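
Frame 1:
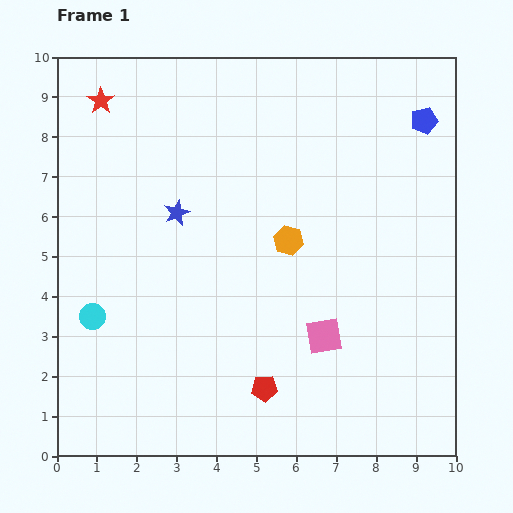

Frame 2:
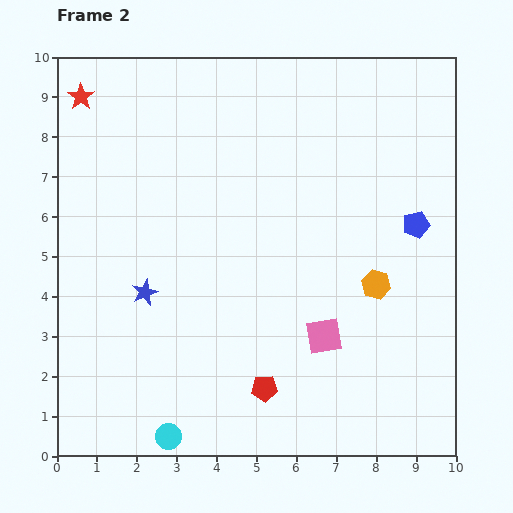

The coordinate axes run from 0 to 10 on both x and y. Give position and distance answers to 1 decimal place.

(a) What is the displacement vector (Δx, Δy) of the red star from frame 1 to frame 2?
(-0.5, 0.1)

The red star was at (1.1, 8.9) in frame 1 and (0.6, 9.0) in frame 2.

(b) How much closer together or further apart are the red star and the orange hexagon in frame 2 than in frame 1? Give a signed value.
+2.9

Distance in frame 1: 5.9. Distance in frame 2: 8.8.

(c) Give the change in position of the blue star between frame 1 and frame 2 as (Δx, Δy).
(-0.8, -2.0)

The blue star was at (3.0, 6.1) in frame 1 and (2.2, 4.1) in frame 2.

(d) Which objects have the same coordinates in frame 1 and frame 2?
the pink square, the red pentagon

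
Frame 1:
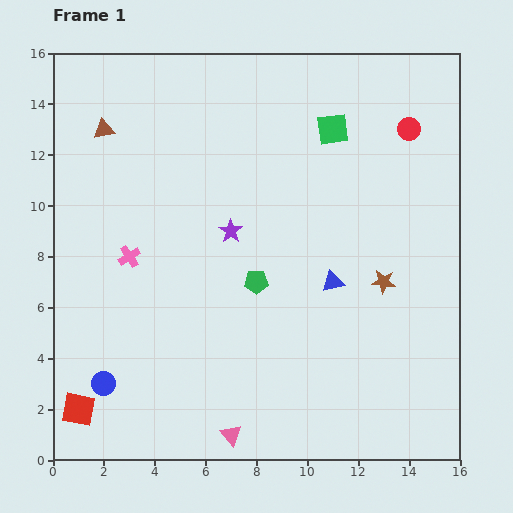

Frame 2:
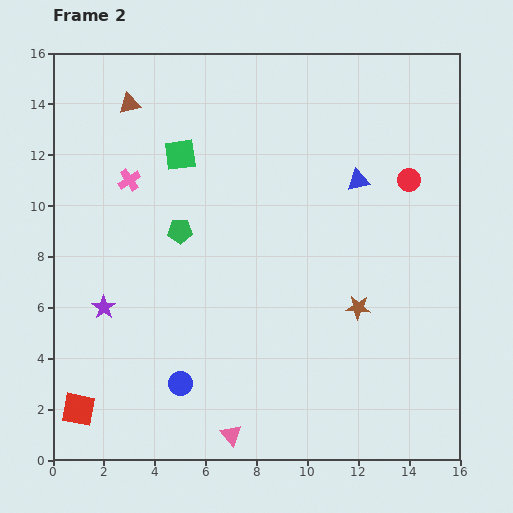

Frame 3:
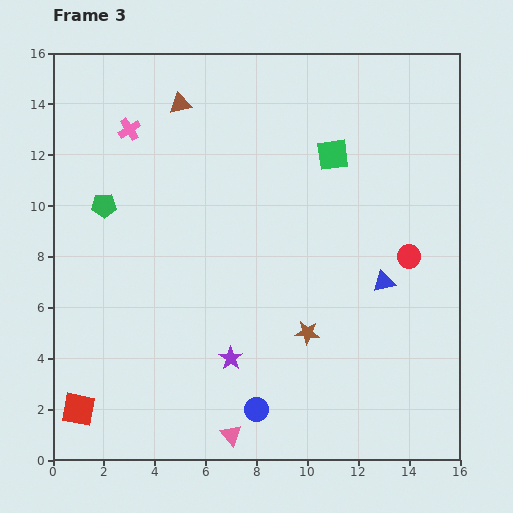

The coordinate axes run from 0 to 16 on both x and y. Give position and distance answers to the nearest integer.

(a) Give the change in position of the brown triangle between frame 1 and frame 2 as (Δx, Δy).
(1, 1)

The brown triangle was at (2, 13) in frame 1 and (3, 14) in frame 2.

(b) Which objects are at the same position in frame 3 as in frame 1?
the pink triangle, the red square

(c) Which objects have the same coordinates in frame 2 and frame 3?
the pink triangle, the red square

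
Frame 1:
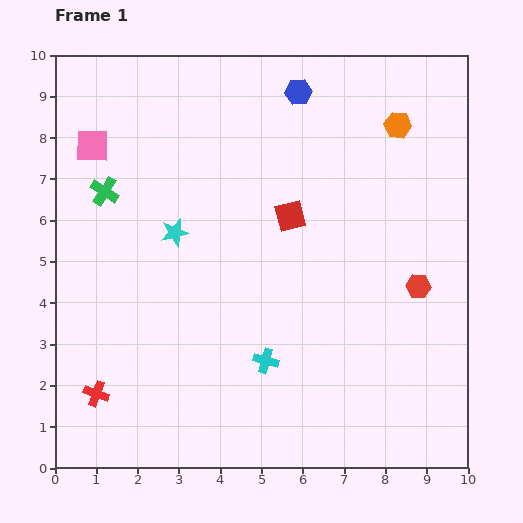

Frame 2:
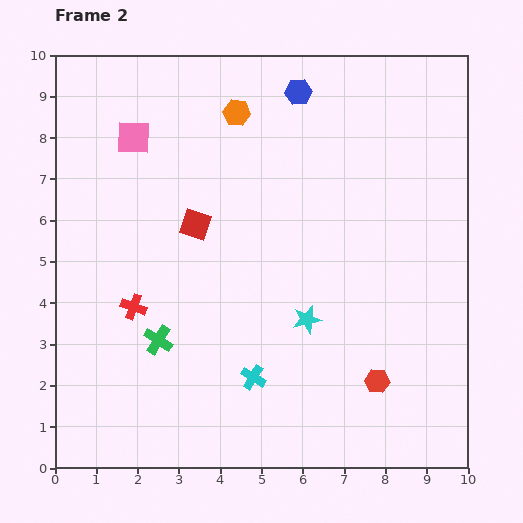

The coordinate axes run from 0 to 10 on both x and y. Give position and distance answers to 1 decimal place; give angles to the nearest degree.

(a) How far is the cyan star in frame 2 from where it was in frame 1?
3.8

The cyan star moved from (2.9, 5.7) to (6.1, 3.6), a distance of √(3.2² + 2.1²) ≈ 3.8.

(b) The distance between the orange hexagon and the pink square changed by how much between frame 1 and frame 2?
-4.8

Distance in frame 1: 7.4. Distance in frame 2: 2.6.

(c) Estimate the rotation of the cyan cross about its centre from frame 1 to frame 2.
16° clockwise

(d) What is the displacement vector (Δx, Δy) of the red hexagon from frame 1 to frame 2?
(-1.0, -2.3)

The red hexagon was at (8.8, 4.4) in frame 1 and (7.8, 2.1) in frame 2.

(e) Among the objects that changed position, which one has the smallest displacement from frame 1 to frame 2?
the cyan cross

(moved 0.5)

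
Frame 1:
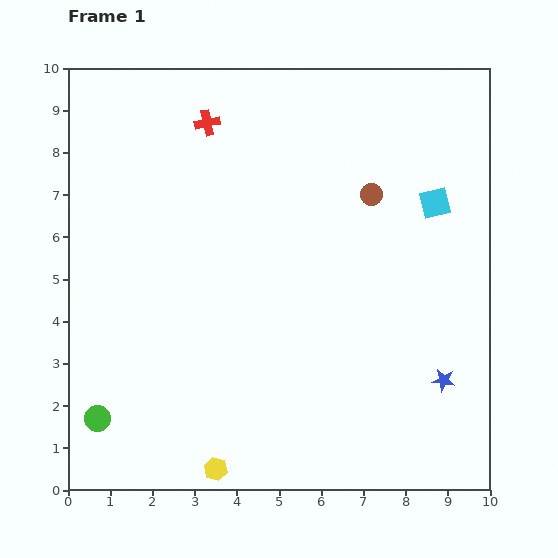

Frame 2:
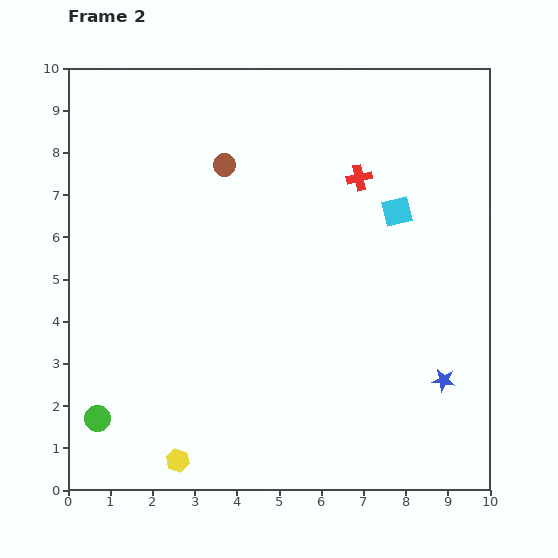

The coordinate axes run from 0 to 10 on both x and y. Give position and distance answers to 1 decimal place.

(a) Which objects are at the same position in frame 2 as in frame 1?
the green circle, the blue star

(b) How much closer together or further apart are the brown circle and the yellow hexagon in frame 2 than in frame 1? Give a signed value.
-0.4

Distance in frame 1: 7.5. Distance in frame 2: 7.1.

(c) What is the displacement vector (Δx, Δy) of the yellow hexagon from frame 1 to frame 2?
(-0.9, 0.2)

The yellow hexagon was at (3.5, 0.5) in frame 1 and (2.6, 0.7) in frame 2.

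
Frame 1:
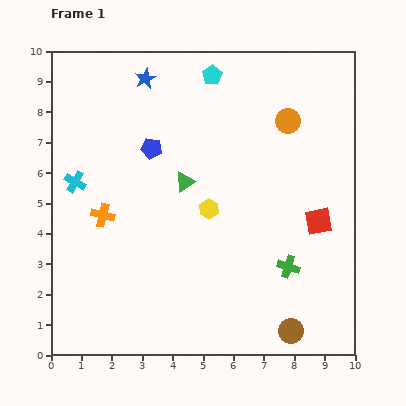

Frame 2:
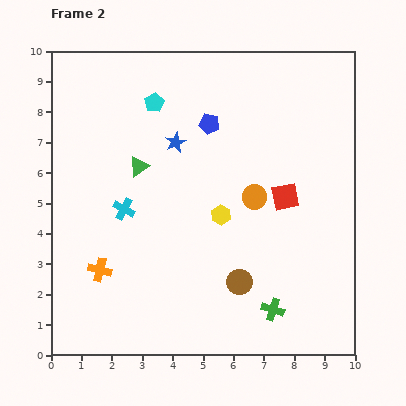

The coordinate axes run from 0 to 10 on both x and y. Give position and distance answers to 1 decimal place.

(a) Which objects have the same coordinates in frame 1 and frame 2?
none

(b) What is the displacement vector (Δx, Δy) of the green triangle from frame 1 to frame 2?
(-1.5, 0.5)

The green triangle was at (4.4, 5.7) in frame 1 and (2.9, 6.2) in frame 2.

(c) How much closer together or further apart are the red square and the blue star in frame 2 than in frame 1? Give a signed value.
-3.4

Distance in frame 1: 7.4. Distance in frame 2: 4.0.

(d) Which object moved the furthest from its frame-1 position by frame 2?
the orange circle

(moved 2.7; next 2.3)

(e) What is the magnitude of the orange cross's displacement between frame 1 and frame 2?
1.8

The orange cross moved from (1.7, 4.6) to (1.6, 2.8), a distance of √(0.1² + 1.8²) ≈ 1.8.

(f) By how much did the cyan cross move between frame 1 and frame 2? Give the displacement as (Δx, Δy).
(1.6, -0.9)

The cyan cross was at (0.8, 5.7) in frame 1 and (2.4, 4.8) in frame 2.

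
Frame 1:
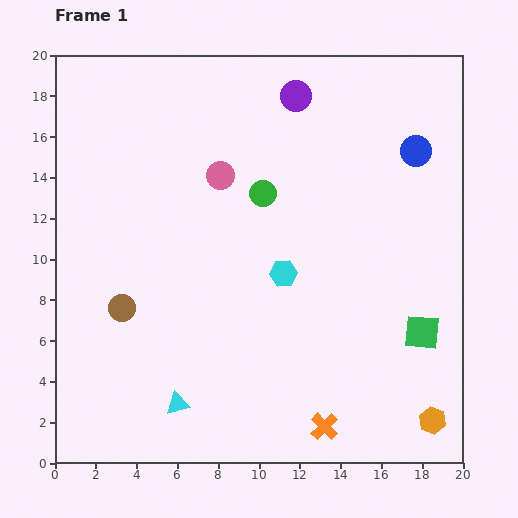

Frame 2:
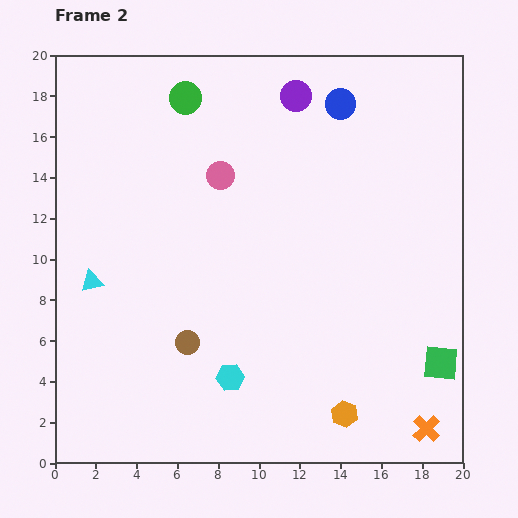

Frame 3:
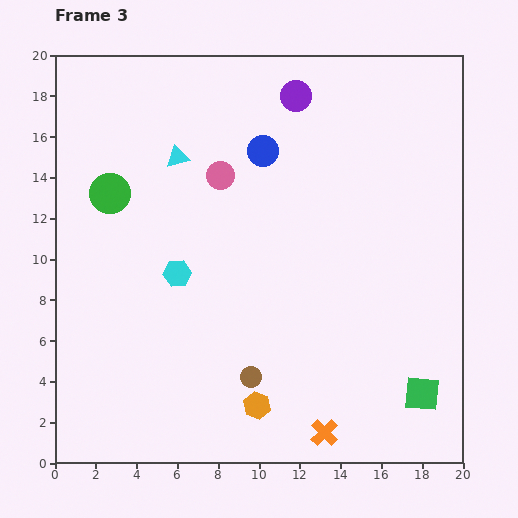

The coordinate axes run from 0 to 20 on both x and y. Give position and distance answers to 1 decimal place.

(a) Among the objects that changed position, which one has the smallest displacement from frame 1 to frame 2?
the green square

(moved 1.7)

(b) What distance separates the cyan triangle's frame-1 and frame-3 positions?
12.1

The cyan triangle moved from (6.0, 2.9) to (6.0, 15.0), a distance of √(0.0² + 12.1²) ≈ 12.1.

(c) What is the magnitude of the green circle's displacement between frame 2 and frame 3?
6.0

The green circle moved from (6.4, 17.9) to (2.7, 13.2), a distance of √(3.7² + 4.7²) ≈ 6.0.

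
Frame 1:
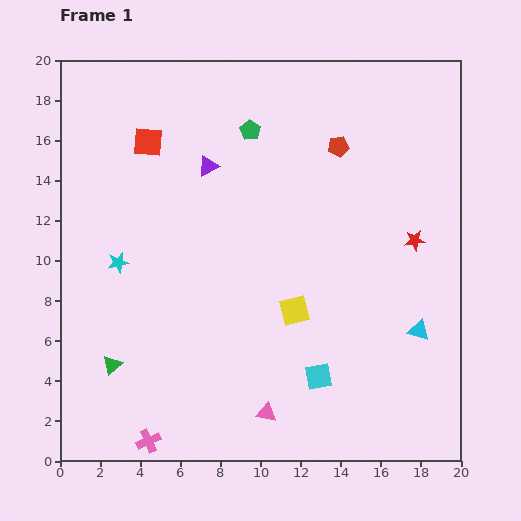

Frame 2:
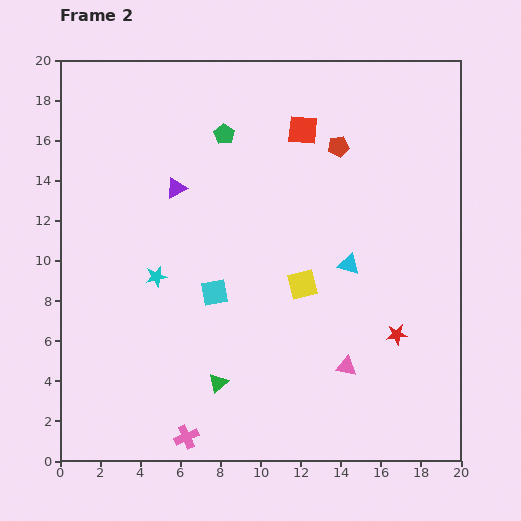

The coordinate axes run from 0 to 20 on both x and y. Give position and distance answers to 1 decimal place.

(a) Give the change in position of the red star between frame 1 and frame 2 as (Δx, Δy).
(-0.9, -4.7)

The red star was at (17.7, 11.0) in frame 1 and (16.8, 6.3) in frame 2.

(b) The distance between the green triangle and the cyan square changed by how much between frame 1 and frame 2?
-5.8

Distance in frame 1: 10.3. Distance in frame 2: 4.5.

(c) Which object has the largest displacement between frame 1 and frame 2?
the red square

(moved 7.7; next 6.7)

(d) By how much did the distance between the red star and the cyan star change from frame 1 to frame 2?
-2.5

Distance in frame 1: 14.8. Distance in frame 2: 12.3.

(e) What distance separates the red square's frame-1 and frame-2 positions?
7.7

The red square moved from (4.4, 15.9) to (12.1, 16.5), a distance of √(7.7² + 0.6²) ≈ 7.7.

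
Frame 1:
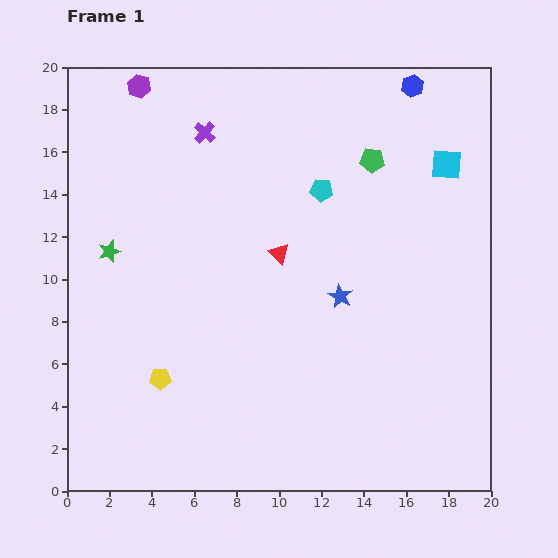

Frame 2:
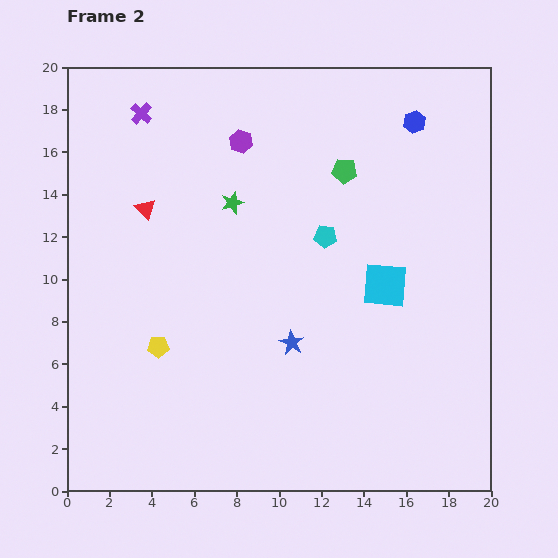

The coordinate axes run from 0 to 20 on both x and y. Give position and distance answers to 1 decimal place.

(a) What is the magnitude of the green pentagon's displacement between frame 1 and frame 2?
1.4

The green pentagon moved from (14.4, 15.6) to (13.1, 15.1), a distance of √(1.3² + 0.5²) ≈ 1.4.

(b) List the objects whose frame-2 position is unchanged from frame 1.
none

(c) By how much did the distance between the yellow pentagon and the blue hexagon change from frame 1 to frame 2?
-2.1

Distance in frame 1: 18.2. Distance in frame 2: 16.1.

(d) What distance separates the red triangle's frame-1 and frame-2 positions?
6.6

The red triangle moved from (10.0, 11.2) to (3.7, 13.3), a distance of √(6.3² + 2.1²) ≈ 6.6.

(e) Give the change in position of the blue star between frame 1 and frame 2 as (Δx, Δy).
(-2.3, -2.2)

The blue star was at (12.9, 9.2) in frame 1 and (10.6, 7.0) in frame 2.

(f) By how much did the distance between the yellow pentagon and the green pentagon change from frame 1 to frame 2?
-2.3

Distance in frame 1: 14.4. Distance in frame 2: 12.1.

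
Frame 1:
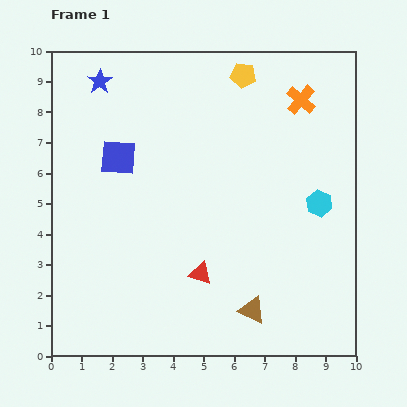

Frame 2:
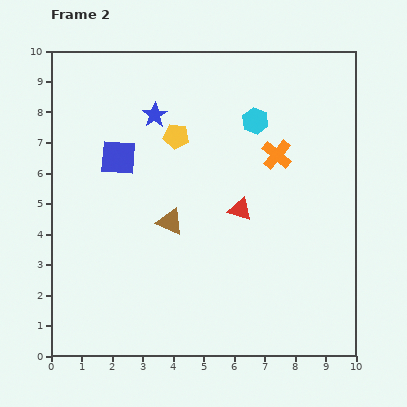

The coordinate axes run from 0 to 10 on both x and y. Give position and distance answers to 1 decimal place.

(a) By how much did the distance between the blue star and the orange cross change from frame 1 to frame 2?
-2.4

Distance in frame 1: 6.6. Distance in frame 2: 4.2.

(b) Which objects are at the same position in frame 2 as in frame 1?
the blue square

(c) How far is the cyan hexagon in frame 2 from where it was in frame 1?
3.4

The cyan hexagon moved from (8.8, 5.0) to (6.7, 7.7), a distance of √(2.1² + 2.7²) ≈ 3.4.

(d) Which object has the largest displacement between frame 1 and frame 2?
the brown triangle

(moved 4.0; next 3.4)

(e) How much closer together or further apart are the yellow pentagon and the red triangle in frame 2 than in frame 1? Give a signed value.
-3.4

Distance in frame 1: 6.6. Distance in frame 2: 3.2.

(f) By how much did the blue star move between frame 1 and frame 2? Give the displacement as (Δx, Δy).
(1.8, -1.1)

The blue star was at (1.6, 9.0) in frame 1 and (3.4, 7.9) in frame 2.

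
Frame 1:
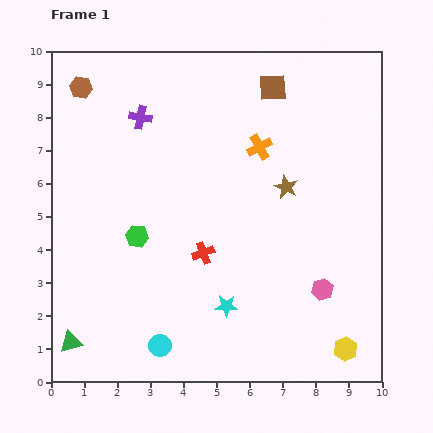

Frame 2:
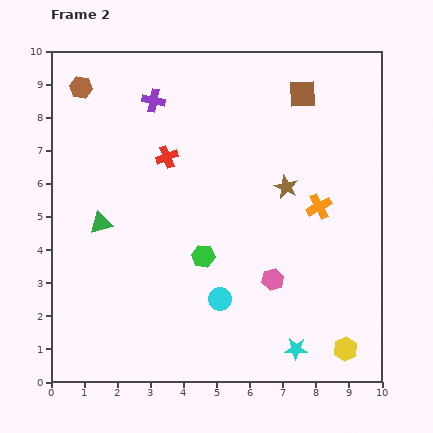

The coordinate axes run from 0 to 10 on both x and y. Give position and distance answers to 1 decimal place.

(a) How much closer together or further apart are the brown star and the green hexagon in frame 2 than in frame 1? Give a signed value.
-1.4

Distance in frame 1: 4.7. Distance in frame 2: 3.3.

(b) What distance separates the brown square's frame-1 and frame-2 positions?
0.9

The brown square moved from (6.7, 8.9) to (7.6, 8.7), a distance of √(0.9² + 0.2²) ≈ 0.9.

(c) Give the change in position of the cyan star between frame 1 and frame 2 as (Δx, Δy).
(2.1, -1.3)

The cyan star was at (5.3, 2.3) in frame 1 and (7.4, 1.0) in frame 2.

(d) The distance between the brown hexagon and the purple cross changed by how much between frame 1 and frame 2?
+0.2

Distance in frame 1: 2.0. Distance in frame 2: 2.2.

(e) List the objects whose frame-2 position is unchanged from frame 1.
the brown hexagon, the yellow hexagon, the brown star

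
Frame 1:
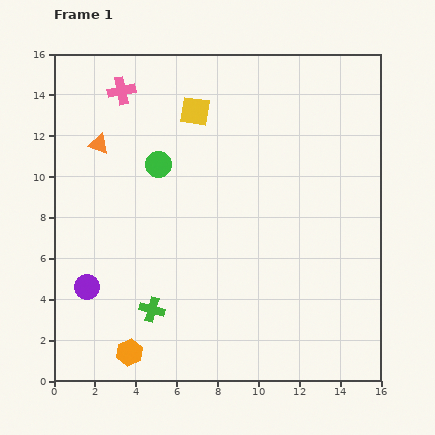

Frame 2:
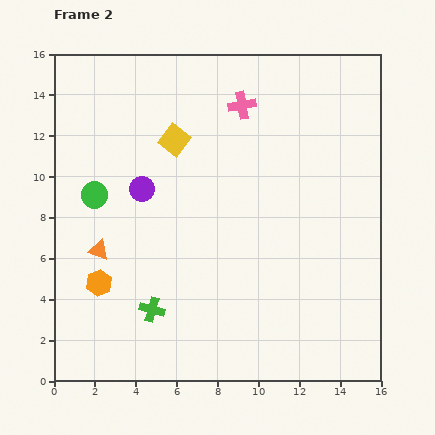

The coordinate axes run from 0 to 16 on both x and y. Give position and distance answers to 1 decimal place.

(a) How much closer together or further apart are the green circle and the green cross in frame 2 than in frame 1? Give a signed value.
-0.8

Distance in frame 1: 7.1. Distance in frame 2: 6.3.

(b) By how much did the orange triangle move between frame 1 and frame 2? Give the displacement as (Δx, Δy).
(0.0, -5.2)

The orange triangle was at (2.2, 11.6) in frame 1 and (2.2, 6.4) in frame 2.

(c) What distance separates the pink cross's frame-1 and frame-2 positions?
5.9

The pink cross moved from (3.3, 14.2) to (9.2, 13.5), a distance of √(5.9² + 0.7²) ≈ 5.9.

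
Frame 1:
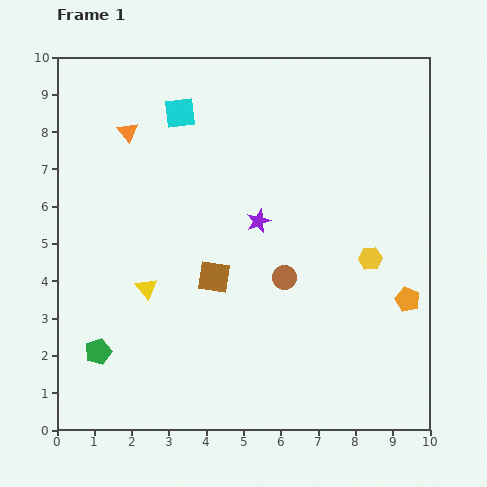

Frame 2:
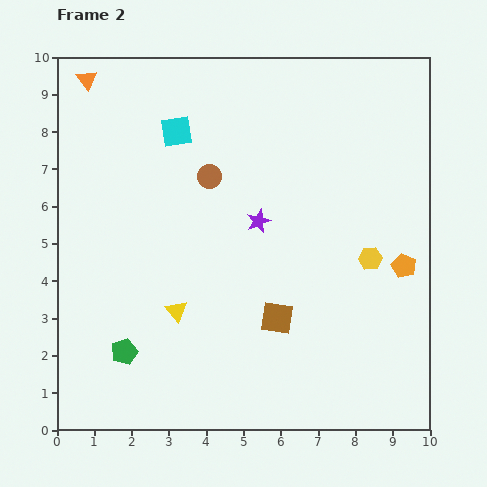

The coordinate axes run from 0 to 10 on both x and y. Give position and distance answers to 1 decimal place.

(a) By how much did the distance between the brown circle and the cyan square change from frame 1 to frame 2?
-3.7

Distance in frame 1: 5.2. Distance in frame 2: 1.5.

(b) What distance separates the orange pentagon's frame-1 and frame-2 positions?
0.9

The orange pentagon moved from (9.4, 3.5) to (9.3, 4.4), a distance of √(0.1² + 0.9²) ≈ 0.9.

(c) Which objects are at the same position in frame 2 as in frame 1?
the yellow hexagon, the purple star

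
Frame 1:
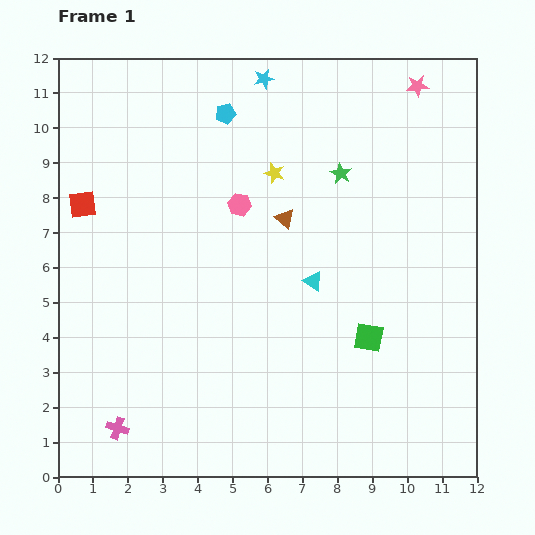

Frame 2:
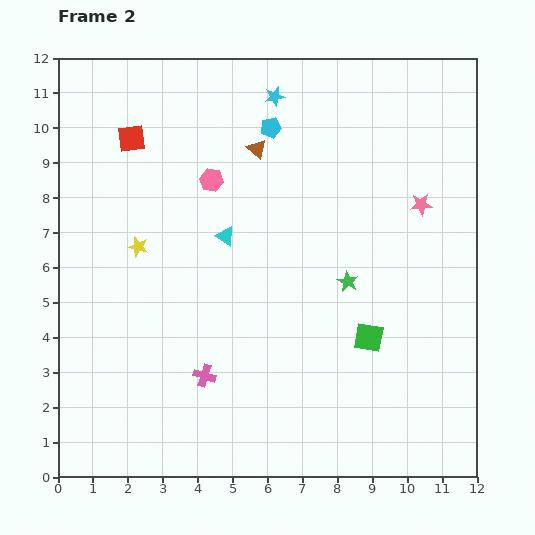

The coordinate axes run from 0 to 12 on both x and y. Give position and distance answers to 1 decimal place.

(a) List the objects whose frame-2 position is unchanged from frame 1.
the green square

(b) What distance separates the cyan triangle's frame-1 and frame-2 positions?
2.8

The cyan triangle moved from (7.3, 5.6) to (4.8, 6.9), a distance of √(2.5² + 1.3²) ≈ 2.8.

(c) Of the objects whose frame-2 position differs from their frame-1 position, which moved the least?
the cyan star

(moved 0.6)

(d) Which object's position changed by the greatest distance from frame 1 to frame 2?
the yellow star

(moved 4.4; next 3.4)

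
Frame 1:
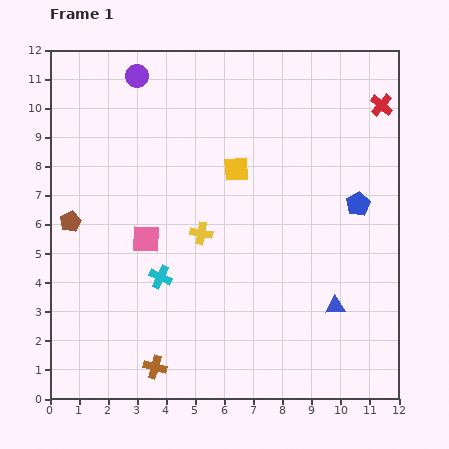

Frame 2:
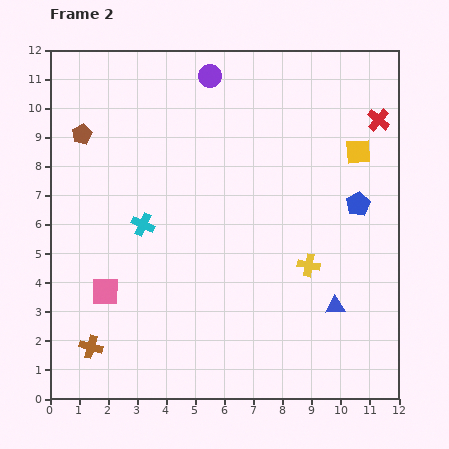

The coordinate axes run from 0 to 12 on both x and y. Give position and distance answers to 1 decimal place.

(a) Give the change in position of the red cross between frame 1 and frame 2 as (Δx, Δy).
(-0.1, -0.5)

The red cross was at (11.4, 10.1) in frame 1 and (11.3, 9.6) in frame 2.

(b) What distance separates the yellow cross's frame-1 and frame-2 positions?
3.9

The yellow cross moved from (5.2, 5.7) to (8.9, 4.6), a distance of √(3.7² + 1.1²) ≈ 3.9.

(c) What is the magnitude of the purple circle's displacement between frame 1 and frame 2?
2.5

The purple circle moved from (3.0, 11.1) to (5.5, 11.1), a distance of √(2.5² + 0.0²) ≈ 2.5.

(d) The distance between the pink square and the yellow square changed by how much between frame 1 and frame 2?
+6.0

Distance in frame 1: 3.9. Distance in frame 2: 9.9.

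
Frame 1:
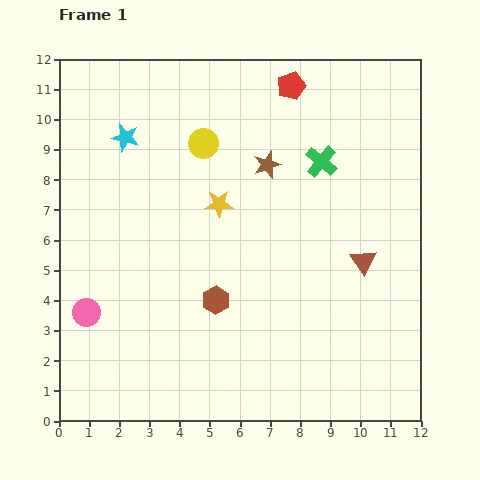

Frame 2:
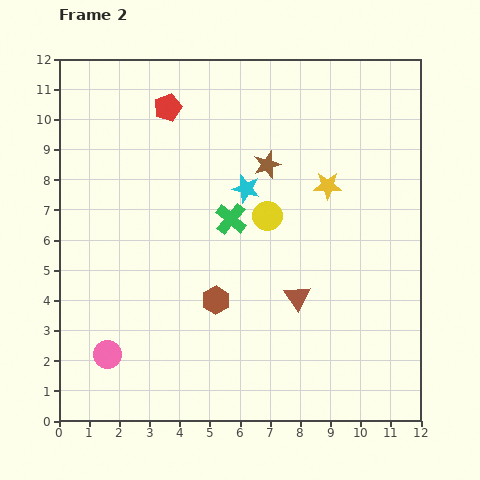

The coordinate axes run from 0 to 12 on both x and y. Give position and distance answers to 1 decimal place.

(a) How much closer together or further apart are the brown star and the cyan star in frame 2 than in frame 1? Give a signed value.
-3.7

Distance in frame 1: 4.8. Distance in frame 2: 1.1.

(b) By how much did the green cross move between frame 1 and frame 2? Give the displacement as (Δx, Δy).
(-3.0, -1.9)

The green cross was at (8.7, 8.6) in frame 1 and (5.7, 6.7) in frame 2.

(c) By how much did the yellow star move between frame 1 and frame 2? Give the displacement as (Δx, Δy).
(3.6, 0.6)

The yellow star was at (5.3, 7.2) in frame 1 and (8.9, 7.8) in frame 2.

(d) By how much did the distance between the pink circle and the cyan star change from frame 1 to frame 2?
+1.3

Distance in frame 1: 5.9. Distance in frame 2: 7.2.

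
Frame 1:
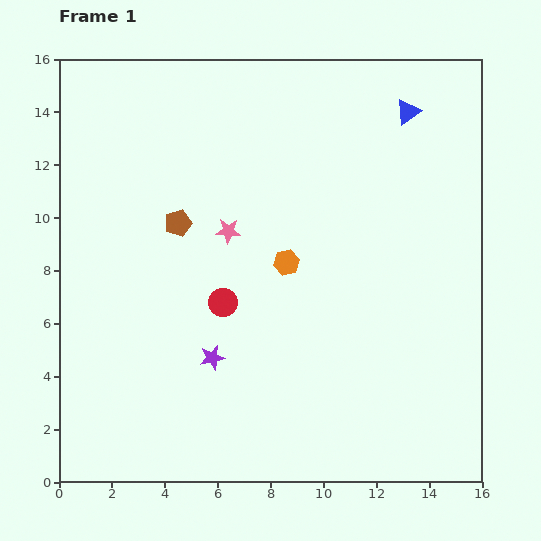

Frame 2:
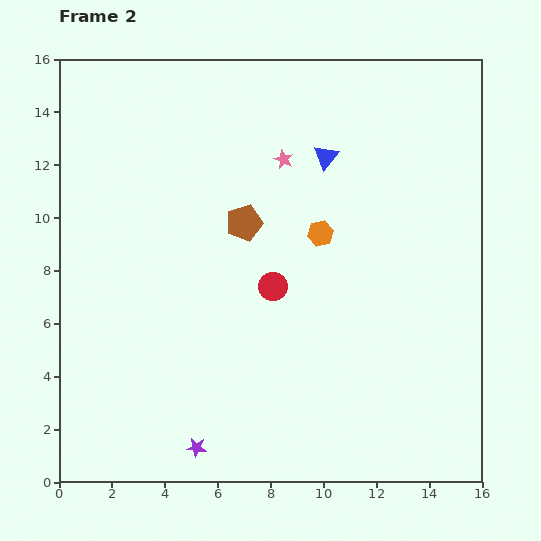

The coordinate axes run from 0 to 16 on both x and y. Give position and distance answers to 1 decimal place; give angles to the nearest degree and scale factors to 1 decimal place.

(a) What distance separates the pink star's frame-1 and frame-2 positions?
3.4

The pink star moved from (6.4, 9.5) to (8.5, 12.2), a distance of √(2.1² + 2.7²) ≈ 3.4.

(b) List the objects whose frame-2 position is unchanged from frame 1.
none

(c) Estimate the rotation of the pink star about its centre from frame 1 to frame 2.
20° clockwise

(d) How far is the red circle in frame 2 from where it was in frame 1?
2.0

The red circle moved from (6.2, 6.8) to (8.1, 7.4), a distance of √(1.9² + 0.6²) ≈ 2.0.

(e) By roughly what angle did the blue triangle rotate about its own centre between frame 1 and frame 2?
17° counter-clockwise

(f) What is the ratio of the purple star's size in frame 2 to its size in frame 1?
0.8×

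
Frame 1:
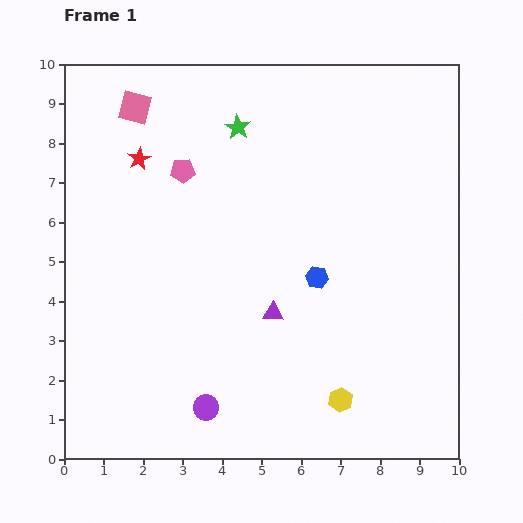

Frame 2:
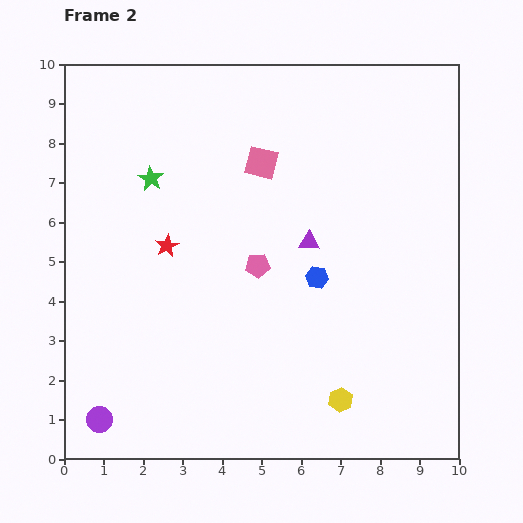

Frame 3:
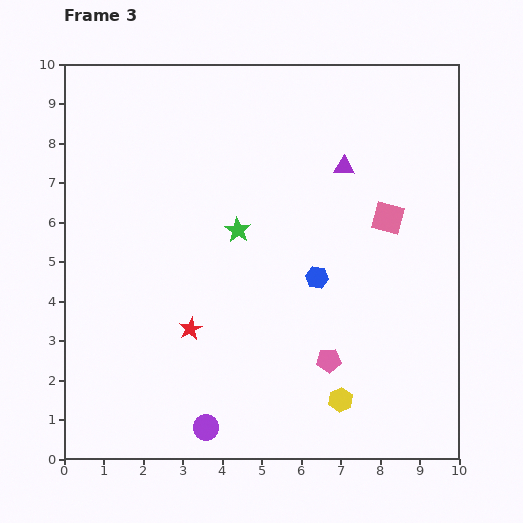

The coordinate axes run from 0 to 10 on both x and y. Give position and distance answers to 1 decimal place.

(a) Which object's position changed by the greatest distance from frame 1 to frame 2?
the pink square

(moved 3.5; next 3.1)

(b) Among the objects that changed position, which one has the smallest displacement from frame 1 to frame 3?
the purple circle

(moved 0.5)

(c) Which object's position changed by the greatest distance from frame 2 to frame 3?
the pink square

(moved 3.5; next 3.0)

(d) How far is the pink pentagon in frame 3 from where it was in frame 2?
3.0

The pink pentagon moved from (4.9, 4.9) to (6.7, 2.5), a distance of √(1.8² + 2.4²) ≈ 3.0.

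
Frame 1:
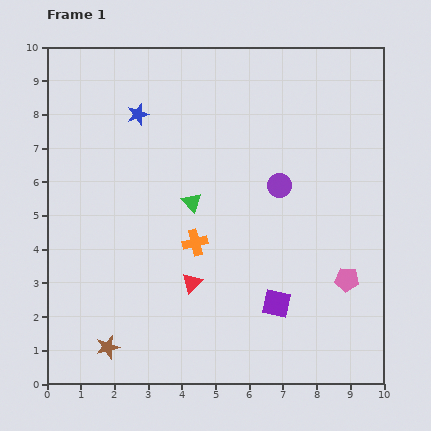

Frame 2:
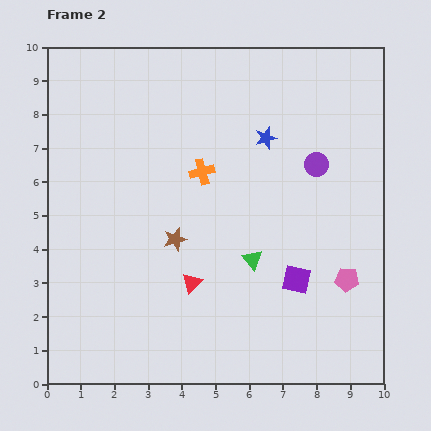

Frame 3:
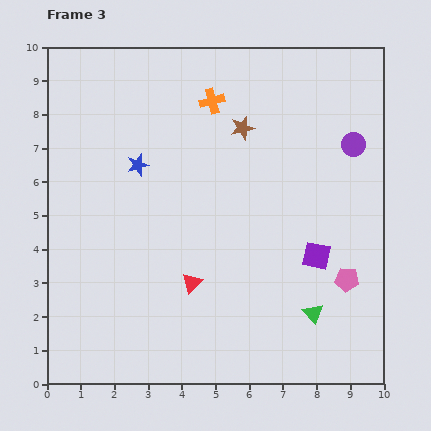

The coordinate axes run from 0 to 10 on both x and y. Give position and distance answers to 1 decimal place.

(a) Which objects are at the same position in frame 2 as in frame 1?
the red triangle, the pink pentagon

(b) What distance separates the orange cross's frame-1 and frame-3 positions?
4.2

The orange cross moved from (4.4, 4.2) to (4.9, 8.4), a distance of √(0.5² + 4.2²) ≈ 4.2.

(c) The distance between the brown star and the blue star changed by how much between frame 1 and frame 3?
-3.7

Distance in frame 1: 7.0. Distance in frame 3: 3.3.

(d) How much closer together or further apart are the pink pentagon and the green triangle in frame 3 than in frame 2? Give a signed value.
-1.5

Distance in frame 2: 2.9. Distance in frame 3: 1.4.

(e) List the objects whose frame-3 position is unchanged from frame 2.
the red triangle, the pink pentagon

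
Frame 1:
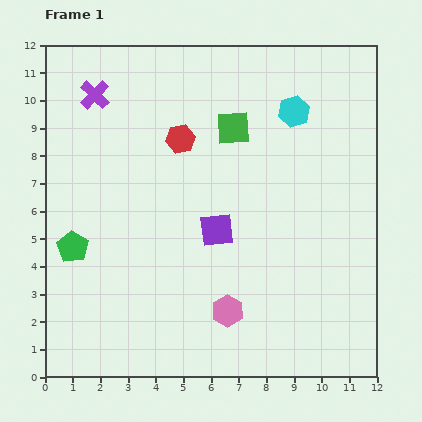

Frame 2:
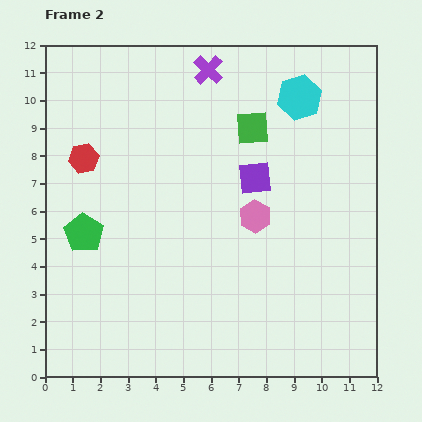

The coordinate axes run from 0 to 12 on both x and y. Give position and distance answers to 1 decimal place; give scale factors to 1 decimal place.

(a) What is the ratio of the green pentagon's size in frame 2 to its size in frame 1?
1.3×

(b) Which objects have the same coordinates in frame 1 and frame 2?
none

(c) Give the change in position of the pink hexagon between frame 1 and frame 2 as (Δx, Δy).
(1.0, 3.4)

The pink hexagon was at (6.6, 2.4) in frame 1 and (7.6, 5.8) in frame 2.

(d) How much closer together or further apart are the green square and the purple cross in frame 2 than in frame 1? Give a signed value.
-2.5

Distance in frame 1: 5.1. Distance in frame 2: 2.6.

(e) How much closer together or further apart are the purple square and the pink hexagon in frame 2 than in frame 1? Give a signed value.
-1.5

Distance in frame 1: 2.9. Distance in frame 2: 1.4.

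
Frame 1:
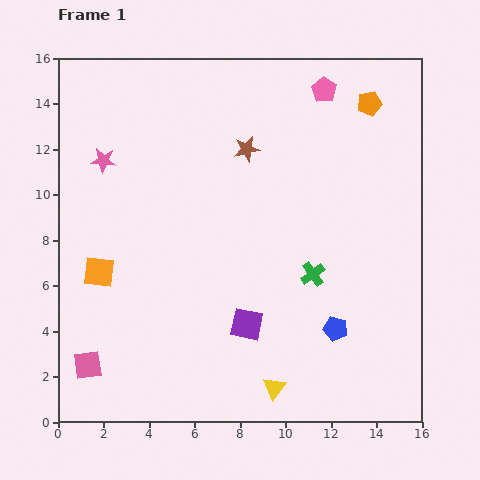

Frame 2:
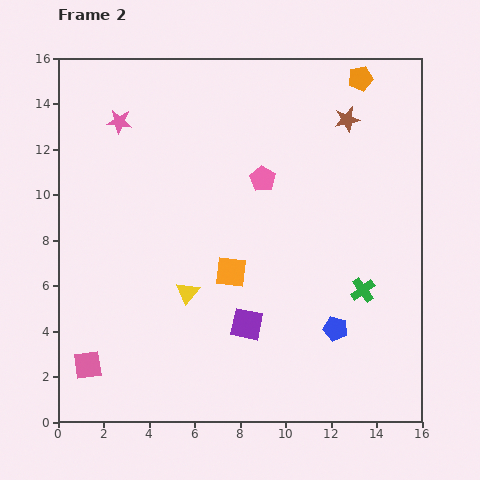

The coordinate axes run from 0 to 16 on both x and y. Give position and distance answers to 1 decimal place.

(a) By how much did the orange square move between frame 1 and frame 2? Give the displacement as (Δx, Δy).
(5.8, 0.0)

The orange square was at (1.8, 6.6) in frame 1 and (7.6, 6.6) in frame 2.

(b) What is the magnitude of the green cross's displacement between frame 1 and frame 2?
2.3

The green cross moved from (11.2, 6.5) to (13.4, 5.8), a distance of √(2.2² + 0.7²) ≈ 2.3.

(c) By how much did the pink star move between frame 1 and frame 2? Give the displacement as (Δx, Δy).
(0.7, 1.7)

The pink star was at (2.0, 11.5) in frame 1 and (2.7, 13.2) in frame 2.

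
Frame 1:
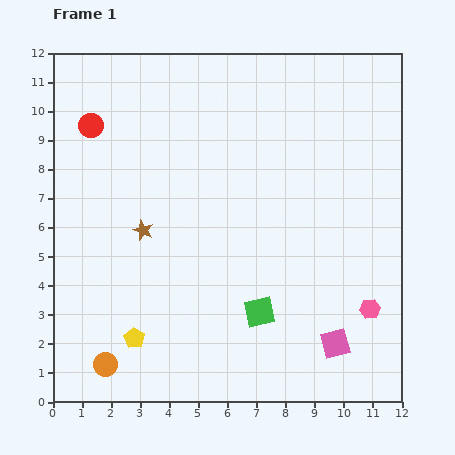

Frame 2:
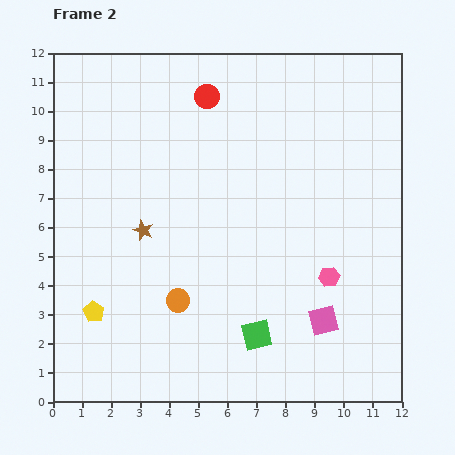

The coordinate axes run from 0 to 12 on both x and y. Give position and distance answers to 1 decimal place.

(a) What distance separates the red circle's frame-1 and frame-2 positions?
4.1

The red circle moved from (1.3, 9.5) to (5.3, 10.5), a distance of √(4.0² + 1.0²) ≈ 4.1.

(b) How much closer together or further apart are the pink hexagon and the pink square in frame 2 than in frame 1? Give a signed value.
-0.2

Distance in frame 1: 1.7. Distance in frame 2: 1.5.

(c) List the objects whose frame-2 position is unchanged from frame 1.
the brown star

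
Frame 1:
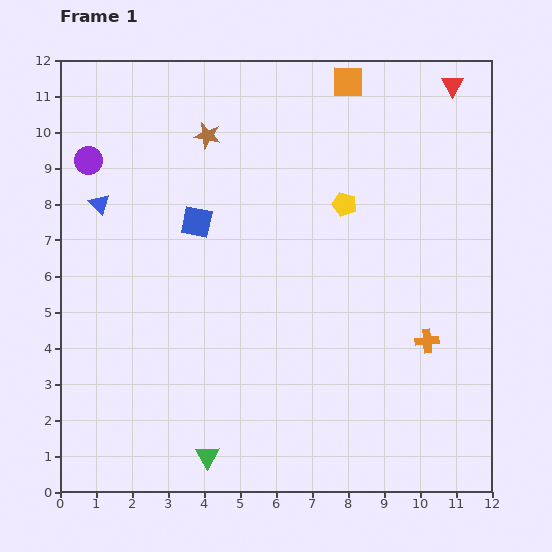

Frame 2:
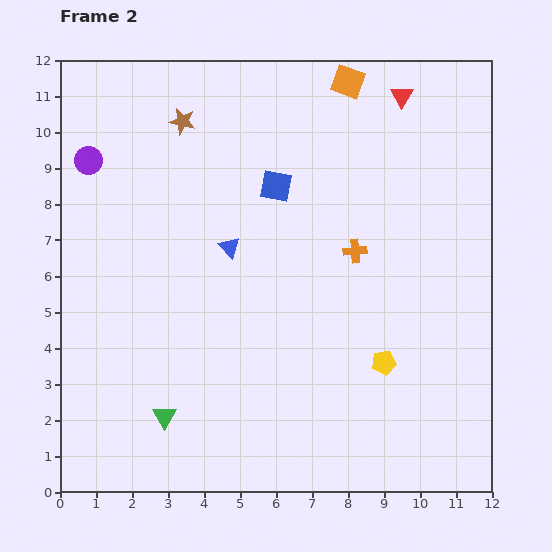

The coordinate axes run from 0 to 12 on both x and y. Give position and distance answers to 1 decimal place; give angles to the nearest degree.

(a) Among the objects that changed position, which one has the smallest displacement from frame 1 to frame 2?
the brown star

(moved 0.8)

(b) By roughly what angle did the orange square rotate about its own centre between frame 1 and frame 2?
18° clockwise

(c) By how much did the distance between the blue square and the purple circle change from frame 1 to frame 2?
+1.8

Distance in frame 1: 3.4. Distance in frame 2: 5.2.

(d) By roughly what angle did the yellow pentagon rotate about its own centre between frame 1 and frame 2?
25° counter-clockwise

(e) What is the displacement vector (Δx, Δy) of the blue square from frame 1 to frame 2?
(2.2, 1.0)

The blue square was at (3.8, 7.5) in frame 1 and (6.0, 8.5) in frame 2.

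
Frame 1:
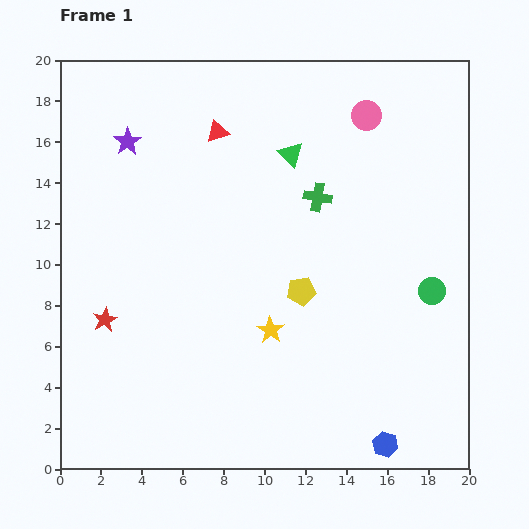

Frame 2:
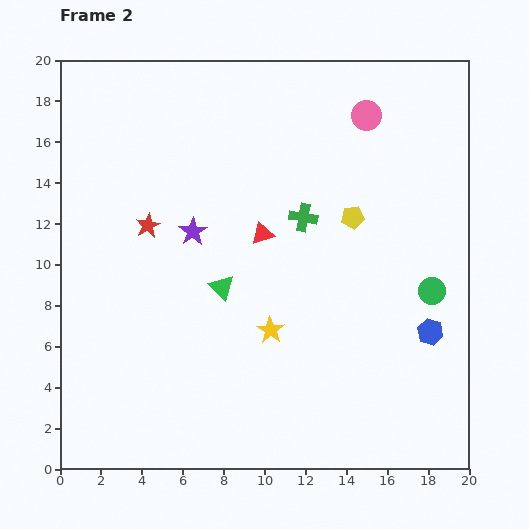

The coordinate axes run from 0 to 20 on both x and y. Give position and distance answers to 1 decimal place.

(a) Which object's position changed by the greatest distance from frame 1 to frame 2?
the green triangle

(moved 7.3; next 5.9)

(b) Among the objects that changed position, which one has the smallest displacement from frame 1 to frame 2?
the green cross

(moved 1.2)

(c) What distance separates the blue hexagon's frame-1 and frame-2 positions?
5.9

The blue hexagon moved from (15.9, 1.2) to (18.1, 6.7), a distance of √(2.2² + 5.5²) ≈ 5.9.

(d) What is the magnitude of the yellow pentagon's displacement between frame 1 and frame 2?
4.4

The yellow pentagon moved from (11.8, 8.7) to (14.3, 12.3), a distance of √(2.5² + 3.6²) ≈ 4.4.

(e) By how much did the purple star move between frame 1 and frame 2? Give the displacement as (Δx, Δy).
(3.2, -4.4)

The purple star was at (3.3, 16.0) in frame 1 and (6.5, 11.6) in frame 2.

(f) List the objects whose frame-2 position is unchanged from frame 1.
the pink circle, the yellow star, the green circle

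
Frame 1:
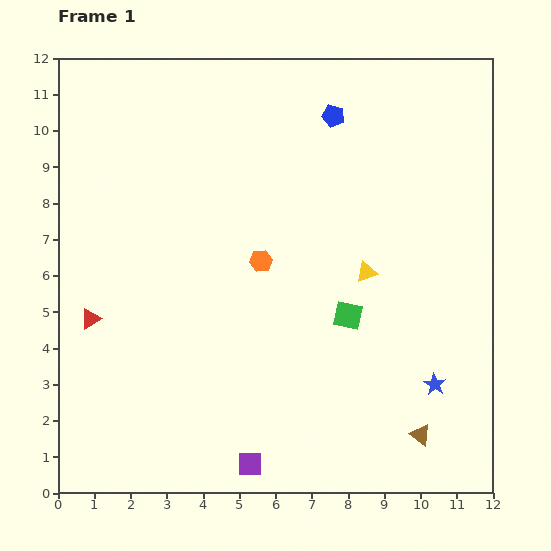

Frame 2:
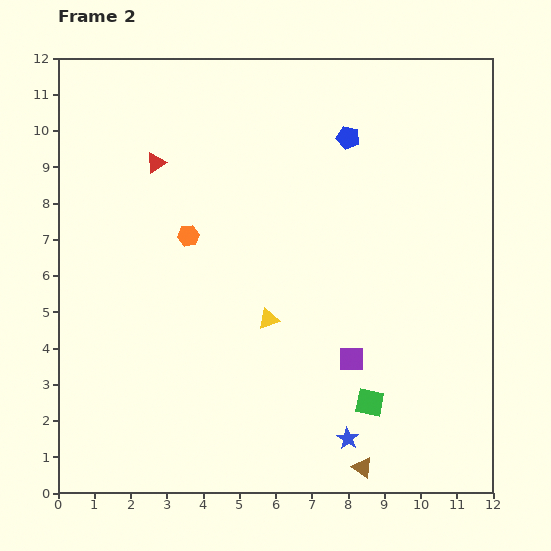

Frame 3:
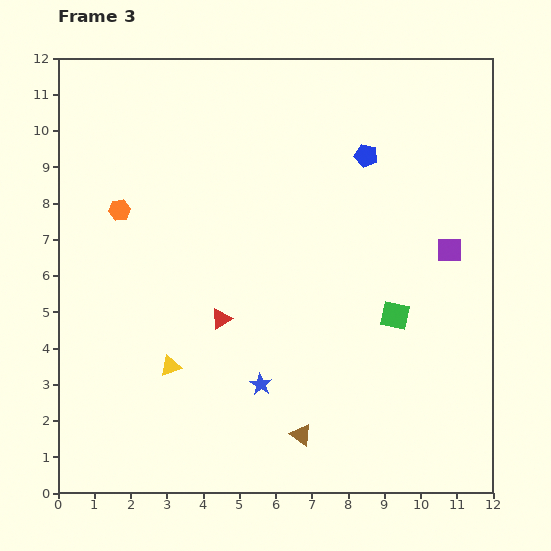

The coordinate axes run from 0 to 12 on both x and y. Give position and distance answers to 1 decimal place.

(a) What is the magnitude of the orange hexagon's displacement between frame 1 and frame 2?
2.1

The orange hexagon moved from (5.6, 6.4) to (3.6, 7.1), a distance of √(2.0² + 0.7²) ≈ 2.1.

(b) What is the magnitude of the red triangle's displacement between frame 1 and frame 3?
3.6

The red triangle moved from (0.9, 4.8) to (4.5, 4.8), a distance of √(3.6² + 0.0²) ≈ 3.6.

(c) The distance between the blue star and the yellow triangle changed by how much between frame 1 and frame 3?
-1.1

Distance in frame 1: 3.6. Distance in frame 3: 2.5.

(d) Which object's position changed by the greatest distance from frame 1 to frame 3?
the purple square

(moved 8.1; next 6.0)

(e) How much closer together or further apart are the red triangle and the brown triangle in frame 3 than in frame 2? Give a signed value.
-6.3

Distance in frame 2: 10.2. Distance in frame 3: 3.9.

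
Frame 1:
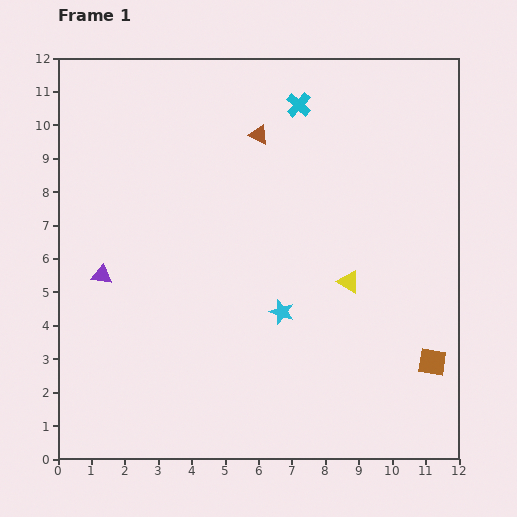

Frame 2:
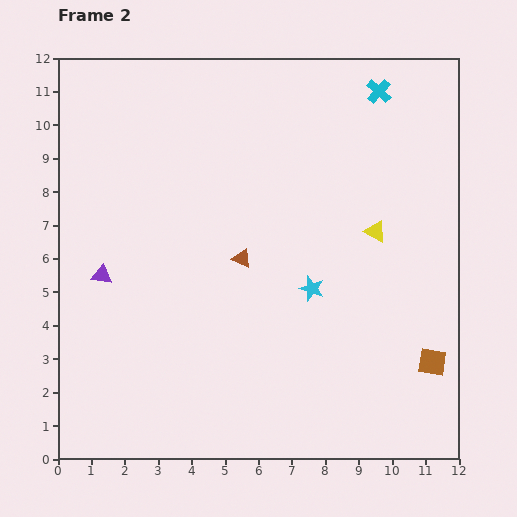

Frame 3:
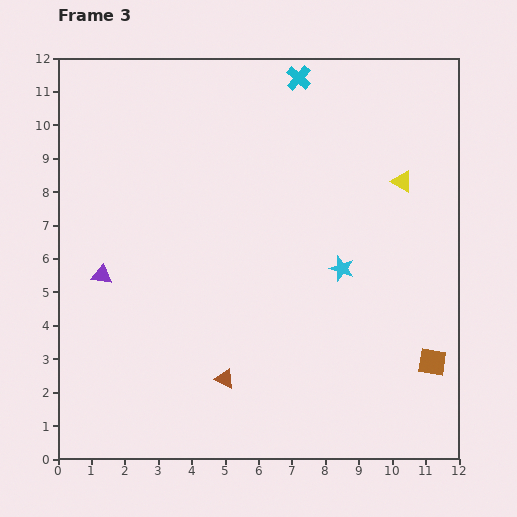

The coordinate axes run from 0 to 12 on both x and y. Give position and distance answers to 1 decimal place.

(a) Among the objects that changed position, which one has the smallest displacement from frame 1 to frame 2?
the cyan star

(moved 1.1)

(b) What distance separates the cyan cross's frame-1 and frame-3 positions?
0.8

The cyan cross moved from (7.2, 10.6) to (7.2, 11.4), a distance of √(0.0² + 0.8²) ≈ 0.8.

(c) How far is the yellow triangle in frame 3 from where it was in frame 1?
3.4

The yellow triangle moved from (8.7, 5.3) to (10.3, 8.3), a distance of √(1.6² + 3.0²) ≈ 3.4.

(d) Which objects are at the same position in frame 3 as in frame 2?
the purple triangle, the brown square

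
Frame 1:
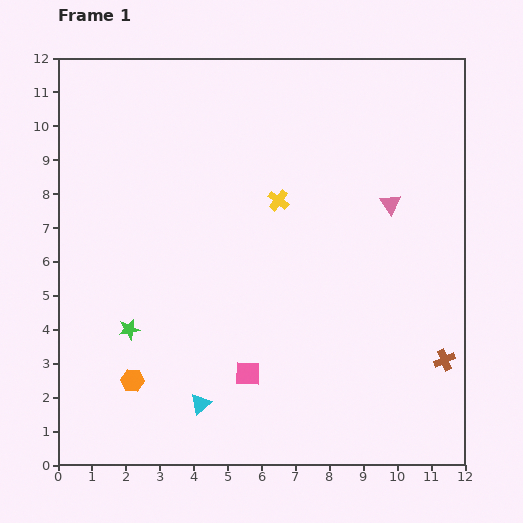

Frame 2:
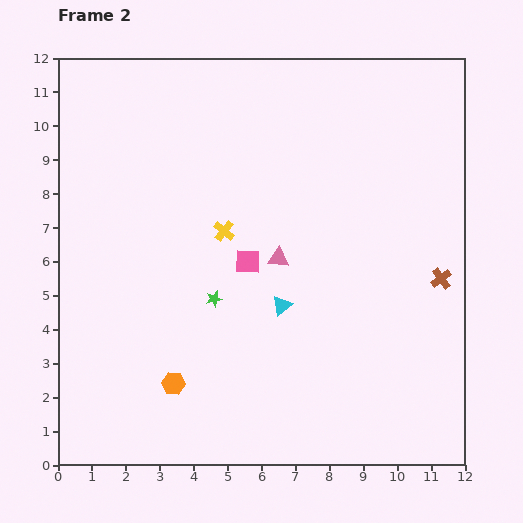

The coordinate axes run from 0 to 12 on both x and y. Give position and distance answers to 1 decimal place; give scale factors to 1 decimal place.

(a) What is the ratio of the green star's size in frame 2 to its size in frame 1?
0.8×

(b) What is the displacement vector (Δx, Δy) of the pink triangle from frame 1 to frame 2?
(-3.3, -1.6)

The pink triangle was at (9.8, 7.7) in frame 1 and (6.5, 6.1) in frame 2.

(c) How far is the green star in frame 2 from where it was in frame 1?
2.7

The green star moved from (2.1, 4.0) to (4.6, 4.9), a distance of √(2.5² + 0.9²) ≈ 2.7.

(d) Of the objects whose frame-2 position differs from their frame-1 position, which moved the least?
the orange hexagon

(moved 1.2)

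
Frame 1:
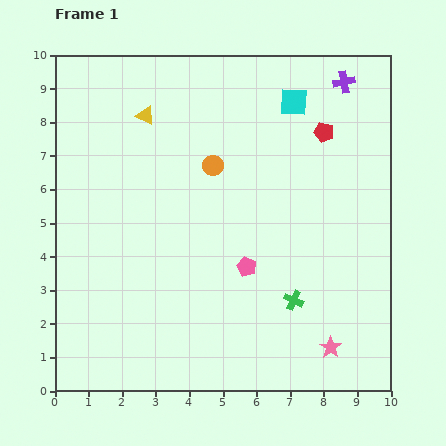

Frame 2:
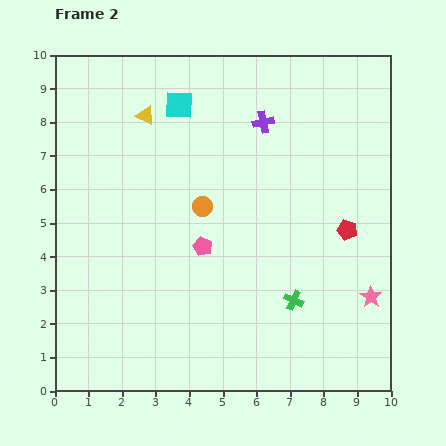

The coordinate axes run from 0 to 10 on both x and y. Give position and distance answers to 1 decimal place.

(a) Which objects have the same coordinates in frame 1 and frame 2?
the green cross, the yellow triangle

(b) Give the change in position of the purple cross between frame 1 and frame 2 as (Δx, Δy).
(-2.4, -1.2)

The purple cross was at (8.6, 9.2) in frame 1 and (6.2, 8.0) in frame 2.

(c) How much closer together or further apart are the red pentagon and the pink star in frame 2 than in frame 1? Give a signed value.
-4.3

Distance in frame 1: 6.4. Distance in frame 2: 2.1.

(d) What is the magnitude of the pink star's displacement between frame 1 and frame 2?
1.9

The pink star moved from (8.2, 1.3) to (9.4, 2.8), a distance of √(1.2² + 1.5²) ≈ 1.9.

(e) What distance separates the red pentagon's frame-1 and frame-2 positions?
3.0

The red pentagon moved from (8.0, 7.7) to (8.7, 4.8), a distance of √(0.7² + 2.9²) ≈ 3.0.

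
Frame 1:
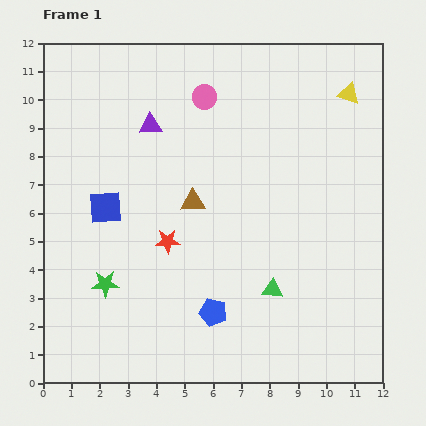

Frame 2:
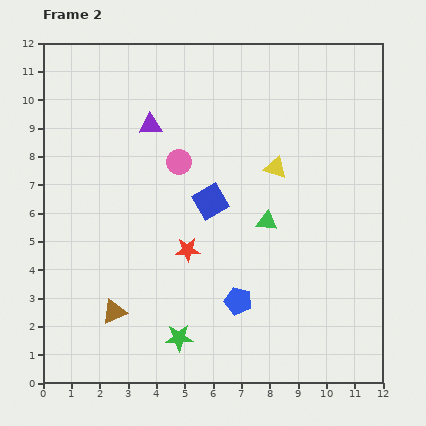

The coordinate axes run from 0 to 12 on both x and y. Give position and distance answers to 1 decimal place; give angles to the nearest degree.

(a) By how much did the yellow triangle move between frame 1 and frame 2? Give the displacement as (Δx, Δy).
(-2.6, -2.6)

The yellow triangle was at (10.8, 10.2) in frame 1 and (8.2, 7.6) in frame 2.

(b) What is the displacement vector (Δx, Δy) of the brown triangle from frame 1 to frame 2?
(-2.8, -3.9)

The brown triangle was at (5.3, 6.4) in frame 1 and (2.5, 2.5) in frame 2.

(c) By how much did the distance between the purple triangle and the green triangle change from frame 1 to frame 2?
-1.9

Distance in frame 1: 7.2. Distance in frame 2: 5.3.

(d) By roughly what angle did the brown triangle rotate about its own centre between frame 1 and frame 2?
21° counter-clockwise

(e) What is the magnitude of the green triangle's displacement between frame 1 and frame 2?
2.4

The green triangle moved from (8.1, 3.3) to (7.9, 5.7), a distance of √(0.2² + 2.4²) ≈ 2.4.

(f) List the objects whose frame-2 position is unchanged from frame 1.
the purple triangle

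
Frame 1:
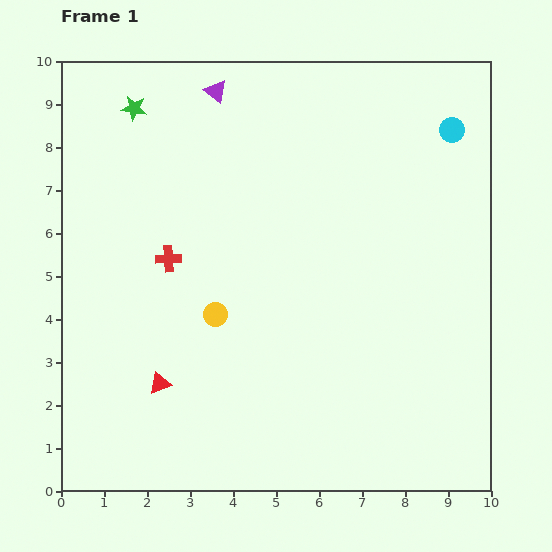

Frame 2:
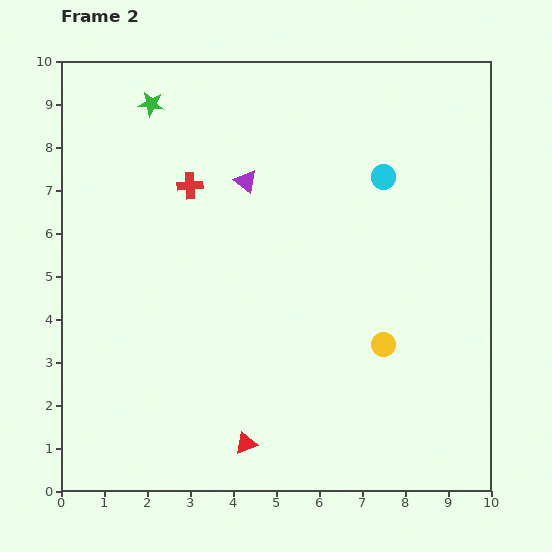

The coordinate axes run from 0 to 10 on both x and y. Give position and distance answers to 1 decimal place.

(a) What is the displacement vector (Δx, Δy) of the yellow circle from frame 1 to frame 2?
(3.9, -0.7)

The yellow circle was at (3.6, 4.1) in frame 1 and (7.5, 3.4) in frame 2.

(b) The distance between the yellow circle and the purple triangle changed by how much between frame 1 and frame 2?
-0.2

Distance in frame 1: 5.2. Distance in frame 2: 5.0.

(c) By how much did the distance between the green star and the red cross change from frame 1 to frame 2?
-1.5

Distance in frame 1: 3.6. Distance in frame 2: 2.1.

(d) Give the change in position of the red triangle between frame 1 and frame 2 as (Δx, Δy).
(2.0, -1.4)

The red triangle was at (2.3, 2.5) in frame 1 and (4.3, 1.1) in frame 2.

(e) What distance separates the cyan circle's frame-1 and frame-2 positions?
1.9

The cyan circle moved from (9.1, 8.4) to (7.5, 7.3), a distance of √(1.6² + 1.1²) ≈ 1.9.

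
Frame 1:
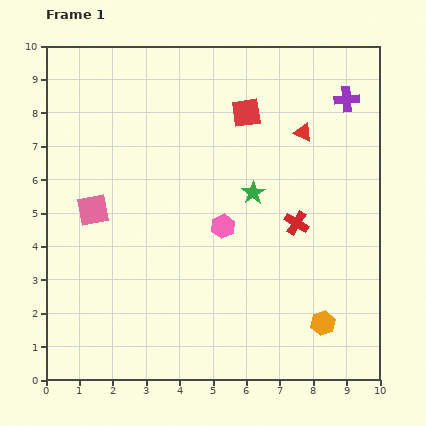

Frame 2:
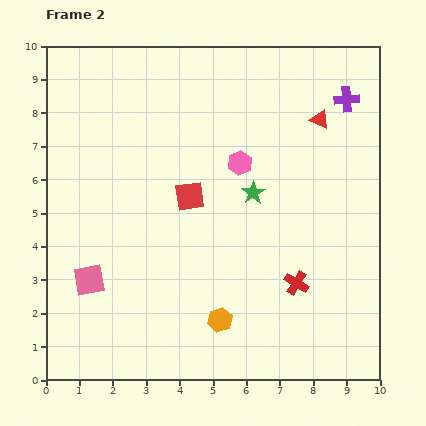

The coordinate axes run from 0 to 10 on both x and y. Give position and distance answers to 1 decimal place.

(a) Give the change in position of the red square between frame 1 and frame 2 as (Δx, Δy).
(-1.7, -2.5)

The red square was at (6.0, 8.0) in frame 1 and (4.3, 5.5) in frame 2.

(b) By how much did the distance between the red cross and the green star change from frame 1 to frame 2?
+1.4

Distance in frame 1: 1.6. Distance in frame 2: 3.0.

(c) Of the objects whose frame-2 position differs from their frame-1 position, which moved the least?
the red triangle

(moved 0.6)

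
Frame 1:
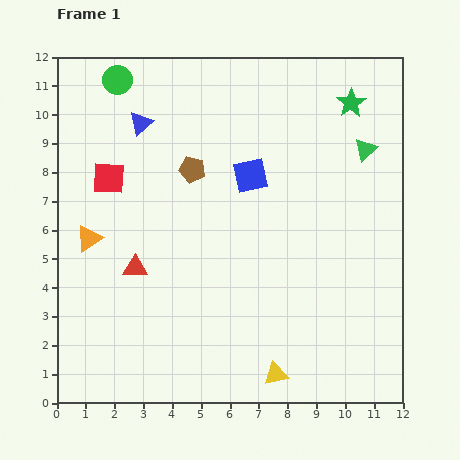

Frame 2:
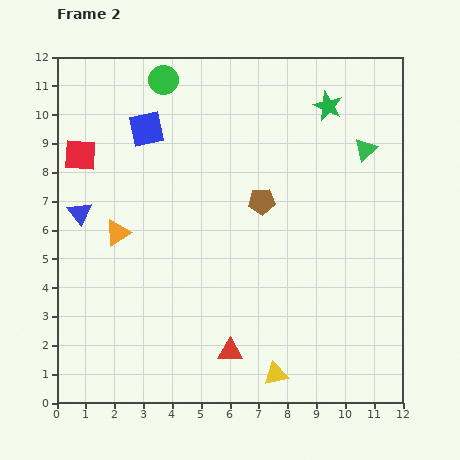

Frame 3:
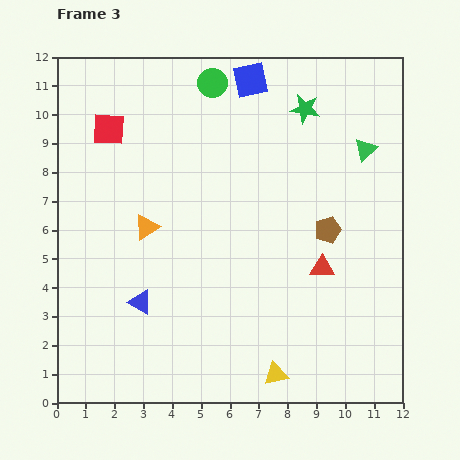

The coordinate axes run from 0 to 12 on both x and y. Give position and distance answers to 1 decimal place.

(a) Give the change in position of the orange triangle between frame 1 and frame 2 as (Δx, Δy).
(1.0, 0.2)

The orange triangle was at (1.1, 5.7) in frame 1 and (2.1, 5.9) in frame 2.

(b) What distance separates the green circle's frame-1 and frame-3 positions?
3.3

The green circle moved from (2.1, 11.2) to (5.4, 11.1), a distance of √(3.3² + 0.1²) ≈ 3.3.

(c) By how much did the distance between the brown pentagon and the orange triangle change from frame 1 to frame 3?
+2.0

Distance in frame 1: 4.3. Distance in frame 3: 6.3.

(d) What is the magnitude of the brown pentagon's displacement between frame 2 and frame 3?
2.5

The brown pentagon moved from (7.1, 7.0) to (9.4, 6.0), a distance of √(2.3² + 1.0²) ≈ 2.5.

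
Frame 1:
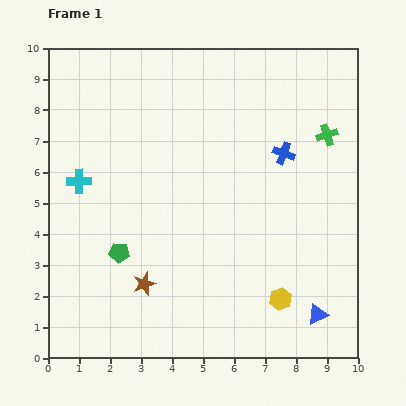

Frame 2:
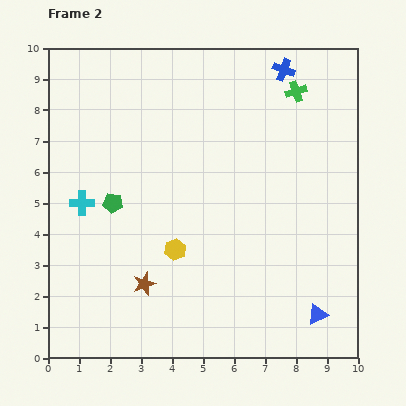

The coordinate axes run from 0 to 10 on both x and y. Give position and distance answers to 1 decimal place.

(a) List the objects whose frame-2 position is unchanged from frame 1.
the blue triangle, the brown star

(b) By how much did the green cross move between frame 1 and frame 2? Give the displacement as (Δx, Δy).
(-1.0, 1.4)

The green cross was at (9.0, 7.2) in frame 1 and (8.0, 8.6) in frame 2.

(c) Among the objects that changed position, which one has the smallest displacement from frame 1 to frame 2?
the cyan cross

(moved 0.7)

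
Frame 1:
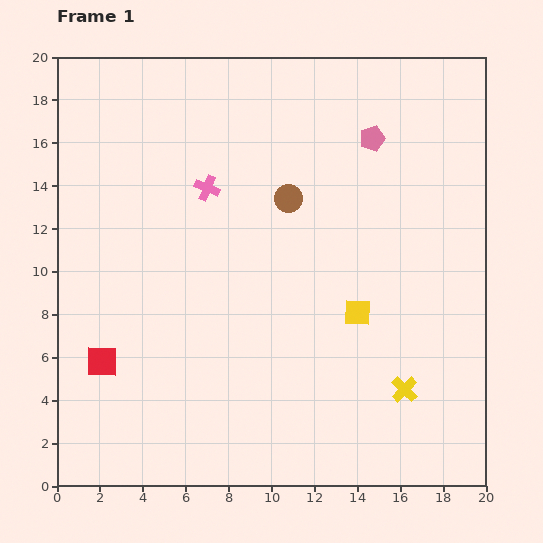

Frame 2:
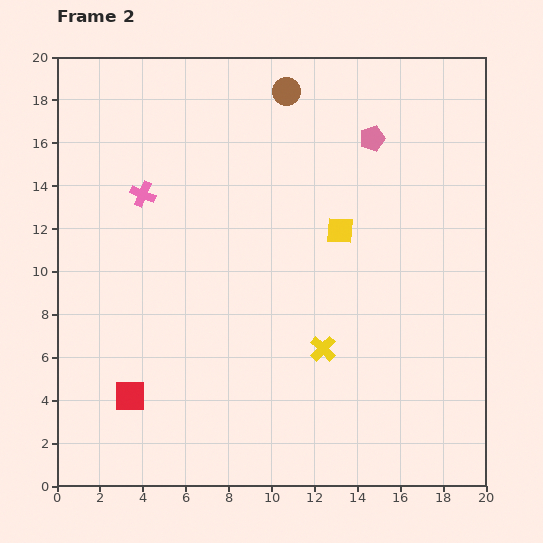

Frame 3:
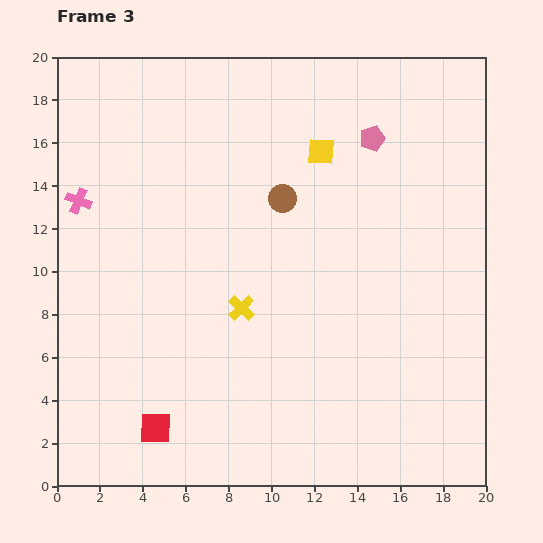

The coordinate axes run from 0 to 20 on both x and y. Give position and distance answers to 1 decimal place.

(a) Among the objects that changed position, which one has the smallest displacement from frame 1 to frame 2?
the red square

(moved 2.1)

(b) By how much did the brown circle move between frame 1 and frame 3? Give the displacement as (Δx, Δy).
(-0.3, 0.0)

The brown circle was at (10.8, 13.4) in frame 1 and (10.5, 13.4) in frame 3.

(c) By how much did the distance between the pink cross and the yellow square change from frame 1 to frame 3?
+2.4

Distance in frame 1: 9.1. Distance in frame 3: 11.5.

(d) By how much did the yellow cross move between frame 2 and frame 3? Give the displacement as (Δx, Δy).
(-3.8, 1.9)

The yellow cross was at (12.4, 6.4) in frame 2 and (8.6, 8.3) in frame 3.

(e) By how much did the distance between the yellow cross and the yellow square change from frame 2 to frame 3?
+2.6

Distance in frame 2: 5.6. Distance in frame 3: 8.2.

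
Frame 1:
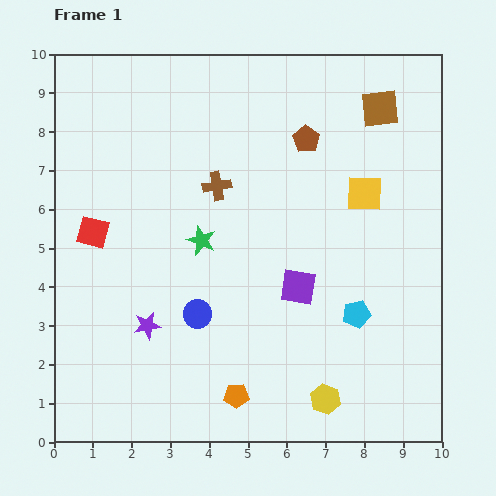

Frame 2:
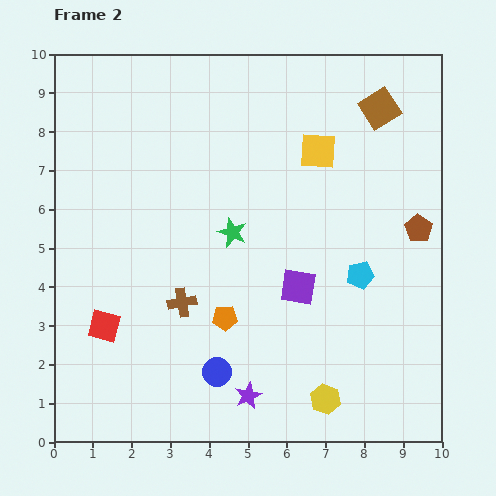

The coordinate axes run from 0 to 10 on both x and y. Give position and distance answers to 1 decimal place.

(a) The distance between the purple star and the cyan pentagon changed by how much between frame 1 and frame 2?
-1.2

Distance in frame 1: 5.4. Distance in frame 2: 4.2.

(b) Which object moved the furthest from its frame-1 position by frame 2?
the brown pentagon

(moved 3.7; next 3.2)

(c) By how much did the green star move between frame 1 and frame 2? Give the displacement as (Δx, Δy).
(0.8, 0.2)

The green star was at (3.8, 5.2) in frame 1 and (4.6, 5.4) in frame 2.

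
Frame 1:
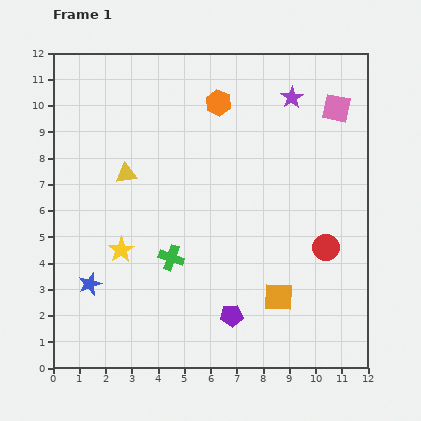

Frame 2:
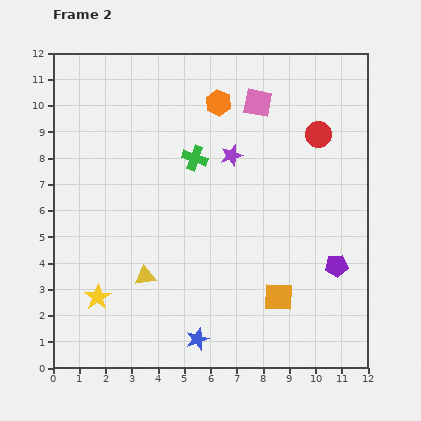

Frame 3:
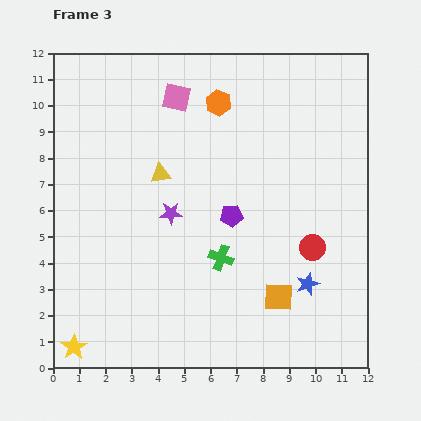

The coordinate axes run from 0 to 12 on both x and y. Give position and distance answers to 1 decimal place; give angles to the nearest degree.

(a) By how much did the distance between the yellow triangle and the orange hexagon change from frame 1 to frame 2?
+2.8

Distance in frame 1: 4.4. Distance in frame 2: 7.2.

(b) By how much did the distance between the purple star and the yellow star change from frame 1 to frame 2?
-1.3

Distance in frame 1: 8.7. Distance in frame 2: 7.4.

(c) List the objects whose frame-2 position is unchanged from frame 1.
the orange hexagon, the orange square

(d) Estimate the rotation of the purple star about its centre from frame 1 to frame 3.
31° clockwise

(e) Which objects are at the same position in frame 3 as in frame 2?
the orange hexagon, the orange square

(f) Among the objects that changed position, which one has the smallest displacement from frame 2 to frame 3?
the yellow star

(moved 2.1)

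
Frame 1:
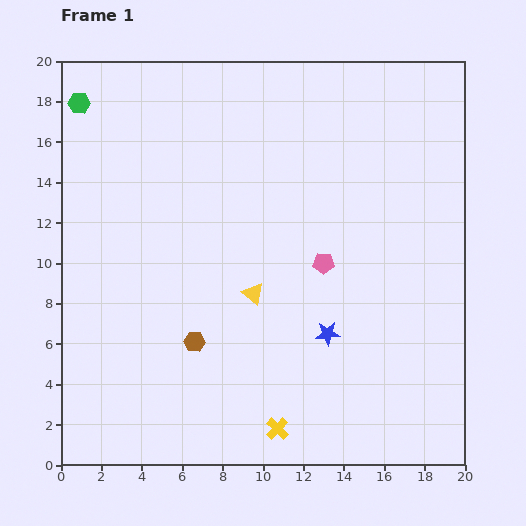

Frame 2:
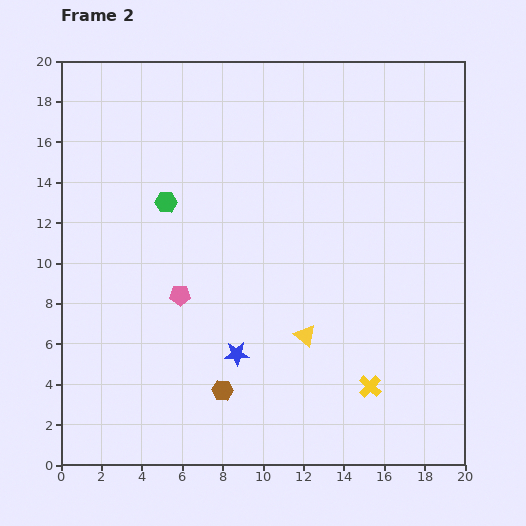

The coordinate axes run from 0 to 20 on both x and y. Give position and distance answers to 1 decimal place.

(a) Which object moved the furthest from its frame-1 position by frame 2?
the pink pentagon

(moved 7.3; next 6.5)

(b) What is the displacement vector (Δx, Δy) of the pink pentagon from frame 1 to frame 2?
(-7.1, -1.6)

The pink pentagon was at (13.0, 10.0) in frame 1 and (5.9, 8.4) in frame 2.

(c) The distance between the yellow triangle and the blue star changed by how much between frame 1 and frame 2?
-0.7

Distance in frame 1: 4.2. Distance in frame 2: 3.5.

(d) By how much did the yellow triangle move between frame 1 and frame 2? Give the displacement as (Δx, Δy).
(2.6, -2.1)

The yellow triangle was at (9.5, 8.5) in frame 1 and (12.1, 6.4) in frame 2.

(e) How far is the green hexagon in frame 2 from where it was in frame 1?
6.5

The green hexagon moved from (0.9, 17.9) to (5.2, 13.0), a distance of √(4.3² + 4.9²) ≈ 6.5.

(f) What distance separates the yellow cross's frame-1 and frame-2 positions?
5.1

The yellow cross moved from (10.7, 1.8) to (15.3, 3.9), a distance of √(4.6² + 2.1²) ≈ 5.1.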